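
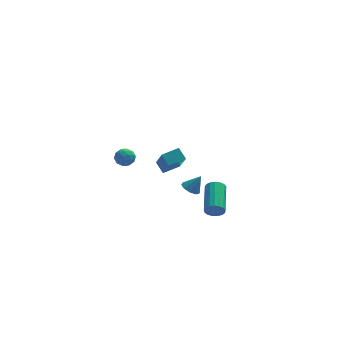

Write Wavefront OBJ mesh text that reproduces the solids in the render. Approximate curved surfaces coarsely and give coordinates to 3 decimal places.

v -1.293 -5.054 4.026
v -1.598 -4.49 4.536
v -1.423 -3.649 2.391
v -1.729 -3.084 2.901
v -0.311 -4.716 4.239
v -0.617 -4.151 4.749
v -0.442 -3.31 2.604
v -0.747 -2.746 3.114
v 1.949 -0.885 -3.348
v 2.195 -1.094 -2.807
v 2.557 0.876 -2.211
v 2.311 1.085 -2.752
v 2.432 -1.081 -2.994
v 2.793 0.889 -2.397
v 2.558 -1.023 -3.261
v 2.919 0.947 -2.665
v 2.544 -0.933 -3.549
v 2.906 1.037 -2.953
v 2.395 -0.833 -3.791
v 2.756 1.137 -3.194
v 2.143 -0.744 -3.931
v 2.504 1.226 -3.335
v 1.847 -0.688 -3.938
v 2.208 1.282 -3.341
v 1.574 -0.677 -3.809
v 1.936 1.294 -3.213
v 1.387 -0.713 -3.575
v 1.749 1.257 -2.979
v 1.329 -0.789 -3.289
v 1.691 1.181 -2.693
v 1.413 -0.887 -3.017
v 1.775 1.083 -2.421
v 1.62 -0.985 -2.82
v 1.982 0.986 -2.224
v 1.902 -1.059 -2.745
v 2.264 0.911 -2.148
v 1.044 2.543 -3.827
v 1.548 2.269 -4.133
v 1.676 2.597 -2.833
v 1.57 2.711 -4.171
v 1.345 3.075 -4.048
v 0.98 3.19 -3.822
v 0.644 3.002 -3.599
v 0.496 2.599 -3.482
v 0.604 2.17 -3.527
v 0.918 1.915 -3.713
v 1.291 1.954 -3.952
v -3.259 4.258 -1.607
v -2.721 4.409 -1.213
v -2.699 3.411 -2.047
v -2.161 3.562 -1.653
v -2.732 3.314 -1.371
v -3.078 3.837 -1.099
v -2.342 3.983 -2.161
v -2.688 4.506 -1.889
v -2.154 4.239 -1.555
v -2.396 3.826 -1.067
v -3.024 3.994 -2.193
v -3.266 3.581 -1.705
v -3.039 4.407 -1.372
v -2.381 3.413 -1.888
v -2.717 3.267 -1.723
v -2.4 3.356 -1.491
v -3.249 4.072 -1.305
v -2.933 4.16 -1.073
v -2.939 3.517 -1.166
v -2.487 3.66 -2.187
v -2.171 3.748 -1.955
v -3.02 4.464 -1.769
v -2.703 4.553 -1.537
v -2.481 4.303 -2.094
v -2.39 4.396 -1.341
v -2.061 3.899 -1.6
v -2.167 4.146 -1.898
v -2.37 4.453 -1.738
v -2.532 4.154 -1.054
v -2.203 3.656 -1.313
v -2.538 3.51 -1.147
v -2.742 3.818 -0.987
v -2.199 4.054 -1.256
v -3.217 4.164 -1.947
v -2.888 3.666 -2.206
v -2.678 4.002 -2.273
v -2.882 4.31 -2.113
v -3.359 3.921 -1.66
v -3.03 3.424 -1.919
v -3.05 3.367 -1.522
v -3.253 3.674 -1.362
v -3.221 3.766 -2.004
f 2 4 1
f 5 2 1
f 1 4 3
f 3 5 1
f 2 8 4
f 6 2 5
f 6 8 2
f 4 8 3
f 7 5 3
f 3 8 7
f 7 6 5
f 8 6 7
f 10 9 13
f 10 13 11
f 11 13 14
f 11 14 12
f 13 9 15
f 13 15 14
f 14 15 16
f 14 16 12
f 15 9 17
f 15 17 16
f 16 17 18
f 16 18 12
f 17 9 19
f 17 19 18
f 18 19 20
f 18 20 12
f 19 9 21
f 19 21 20
f 20 21 22
f 20 22 12
f 21 9 23
f 21 23 22
f 22 23 24
f 22 24 12
f 23 9 25
f 23 25 24
f 24 25 26
f 24 26 12
f 25 9 27
f 25 27 26
f 26 27 28
f 26 28 12
f 27 9 29
f 27 29 28
f 28 29 30
f 28 30 12
f 29 9 31
f 29 31 30
f 30 31 32
f 30 32 12
f 31 9 33
f 31 33 32
f 32 33 34
f 32 34 12
f 33 9 35
f 33 35 34
f 34 35 36
f 34 36 12
f 35 9 10
f 35 10 36
f 36 10 11
f 36 11 12
f 38 37 40
f 38 40 39
f 40 37 41
f 40 41 39
f 41 37 42
f 41 42 39
f 42 37 43
f 42 43 39
f 43 37 44
f 43 44 39
f 44 37 45
f 44 45 39
f 45 37 46
f 45 46 39
f 46 37 47
f 46 47 39
f 47 37 38
f 47 38 39
f 48 85 64
f 85 59 88
f 64 88 53
f 85 88 64
f 48 64 60
f 64 53 65
f 60 65 49
f 64 65 60
f 48 60 69
f 60 49 70
f 69 70 55
f 60 70 69
f 48 69 81
f 69 55 84
f 81 84 58
f 69 84 81
f 48 81 85
f 81 58 89
f 85 89 59
f 81 89 85
f 49 65 76
f 65 53 79
f 76 79 57
f 65 79 76
f 53 88 66
f 88 59 87
f 66 87 52
f 88 87 66
f 59 89 86
f 89 58 82
f 86 82 50
f 89 82 86
f 58 84 83
f 84 55 71
f 83 71 54
f 84 71 83
f 55 70 75
f 70 49 72
f 75 72 56
f 70 72 75
f 51 77 63
f 77 57 78
f 63 78 52
f 77 78 63
f 51 63 61
f 63 52 62
f 61 62 50
f 63 62 61
f 51 61 68
f 61 50 67
f 68 67 54
f 61 67 68
f 51 68 73
f 68 54 74
f 73 74 56
f 68 74 73
f 51 73 77
f 73 56 80
f 77 80 57
f 73 80 77
f 52 78 66
f 78 57 79
f 66 79 53
f 78 79 66
f 50 62 86
f 62 52 87
f 86 87 59
f 62 87 86
f 54 67 83
f 67 50 82
f 83 82 58
f 67 82 83
f 56 74 75
f 74 54 71
f 75 71 55
f 74 71 75
f 57 80 76
f 80 56 72
f 76 72 49
f 80 72 76



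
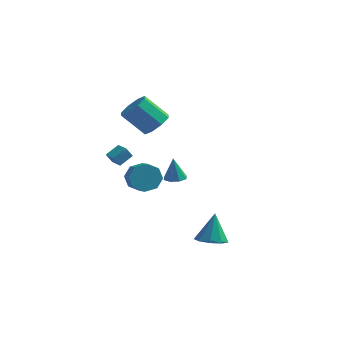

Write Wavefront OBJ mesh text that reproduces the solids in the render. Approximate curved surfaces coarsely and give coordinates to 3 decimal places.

v 2.486 -3.12 -4.108
v 3.479 -3.01 -4.137
v 2.474 -2.52 -2.232
v 3.174 -2.428 -4.325
v 2.547 -2.169 -4.412
v 1.891 -2.355 -4.356
v 1.513 -2.899 -4.185
v 1.591 -3.547 -3.977
v 2.087 -3.994 -3.831
v 2.77 -4.033 -3.815
v 3.32 -3.644 -3.936
v -3.491 -3.157 1.414
v -3.032 -2.406 1.95
v -4.174 -2.723 1.39
v -3.715 -1.972 1.926
v -3.245 -2.808 0.714
v -2.786 -2.057 1.25
v -3.928 -2.374 0.69
v -3.469 -1.623 1.226
v -0.801 -0.442 -0.932
v -0.32 -0.961 -0.882
v -0.939 -0.418 0.632
v -0.094 -0.467 -0.869
v -0.283 0.042 -0.894
v -0.775 0.268 -0.94
v -1.283 0.077 -0.982
v -1.508 -0.417 -0.995
v -1.319 -0.926 -0.97
v -0.827 -1.151 -0.923
v -3.491 0.792 -1.913
v -2.833 0.926 -2.72
v -2.211 0.202 -2.334
v -2.869 0.068 -1.527
v -2.66 1.406 -2.099
v -2.038 0.681 -1.713
v -2.973 1.526 -1.369
v -2.351 0.802 -0.983
v -3.59 1.217 -0.958
v -2.968 0.492 -0.571
v -4.149 0.658 -1.106
v -3.527 -0.066 -0.72
v -4.322 0.179 -1.727
v -3.7 -0.546 -1.341
v -4.009 0.058 -2.457
v -3.387 -0.666 -2.071
v -3.392 0.368 -2.869
v -2.77 -0.357 -2.482
v -2.078 -0.146 3.103
v -1.335 -0.156 3.787
v -2.679 -0.505 5.241
v -3.422 -0.494 4.557
v -1.632 0.55 3.683
v -2.975 0.201 5.137
v -2.19 0.849 3.239
v -3.533 0.5 4.693
v -2.682 0.565 2.716
v -4.026 0.216 4.169
v -2.821 -0.135 2.419
v -4.165 -0.484 3.873
v -2.525 -0.841 2.523
v -3.868 -1.19 3.977
v -1.967 -1.14 2.967
v -3.31 -1.489 4.421
v -1.474 -0.856 3.491
v -2.818 -1.205 4.944
f 2 1 4
f 2 4 3
f 4 1 5
f 4 5 3
f 5 1 6
f 5 6 3
f 6 1 7
f 6 7 3
f 7 1 8
f 7 8 3
f 8 1 9
f 8 9 3
f 9 1 10
f 9 10 3
f 10 1 11
f 10 11 3
f 11 1 2
f 11 2 3
f 13 15 12
f 16 13 12
f 12 15 14
f 14 16 12
f 13 19 15
f 17 13 16
f 17 19 13
f 15 19 14
f 18 16 14
f 14 19 18
f 18 17 16
f 19 17 18
f 21 20 23
f 21 23 22
f 23 20 24
f 23 24 22
f 24 20 25
f 24 25 22
f 25 20 26
f 25 26 22
f 26 20 27
f 26 27 22
f 27 20 28
f 27 28 22
f 28 20 29
f 28 29 22
f 29 20 21
f 29 21 22
f 31 30 34
f 31 34 32
f 32 34 35
f 32 35 33
f 34 30 36
f 34 36 35
f 35 36 37
f 35 37 33
f 36 30 38
f 36 38 37
f 37 38 39
f 37 39 33
f 38 30 40
f 38 40 39
f 39 40 41
f 39 41 33
f 40 30 42
f 40 42 41
f 41 42 43
f 41 43 33
f 42 30 44
f 42 44 43
f 43 44 45
f 43 45 33
f 44 30 46
f 44 46 45
f 45 46 47
f 45 47 33
f 46 30 31
f 46 31 47
f 47 31 32
f 47 32 33
f 49 48 52
f 49 52 50
f 50 52 53
f 50 53 51
f 52 48 54
f 52 54 53
f 53 54 55
f 53 55 51
f 54 48 56
f 54 56 55
f 55 56 57
f 55 57 51
f 56 48 58
f 56 58 57
f 57 58 59
f 57 59 51
f 58 48 60
f 58 60 59
f 59 60 61
f 59 61 51
f 60 48 62
f 60 62 61
f 61 62 63
f 61 63 51
f 62 48 64
f 62 64 63
f 63 64 65
f 63 65 51
f 64 48 49
f 64 49 65
f 65 49 50
f 65 50 51



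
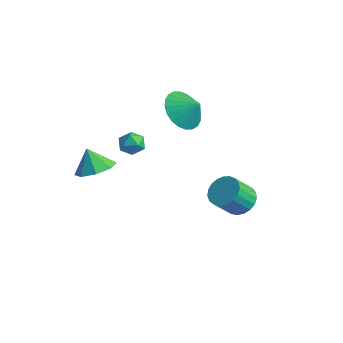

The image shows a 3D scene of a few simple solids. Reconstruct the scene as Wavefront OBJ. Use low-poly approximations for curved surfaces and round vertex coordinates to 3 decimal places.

v -3.916 1.099 1.265
v -3.553 0.977 1.792
v -4.007 0.063 1.088
v -3.644 -0.059 1.615
v -4.243 0.187 1.682
v -4.187 0.827 1.792
v -3.373 0.213 1.088
v -3.317 0.853 1.198
v -3.217 0.429 1.683
v -3.755 0.413 2.05
v -3.805 0.627 0.83
v -4.343 0.611 1.197
v -3.916 3.468 2.125
v -3.16 2.972 1.534
v -3.164 3.792 2.815
v -3.164 3.355 1.358
v -3.282 3.755 1.299
v -3.496 4.112 1.366
v -3.775 4.37 1.548
v -4.074 4.492 1.818
v -4.35 4.457 2.135
v -4.56 4.272 2.45
v -4.671 3.965 2.716
v -4.668 3.582 2.892
v -4.55 3.181 2.951
v -4.335 2.825 2.884
v -4.057 2.566 2.702
v -3.757 2.445 2.432
v -3.481 2.48 2.115
v -3.272 2.665 1.8
v -3.562 -1.592 0.963
v -2.755 -1.399 1.384
v -4.078 -1.648 1.977
v -3.128 -0.813 1.227
v -3.755 -0.683 0.915
v -4.268 -1.086 0.631
v -4.368 -1.785 0.541
v -3.996 -2.371 0.698
v -3.369 -2.5 1.01
v -2.855 -2.097 1.294
v 1.037 2.42 -0.321
v 1.418 2.918 0.16
v 1.305 2.057 1.141
v 0.923 1.56 0.661
v 1.105 3.008 0.203
v 0.992 2.148 1.184
v 0.78 2.996 0.155
v 0.667 2.136 1.136
v 0.5 2.885 0.025
v 0.386 2.025 1.006
v 0.312 2.694 -0.165
v 0.199 1.833 0.817
v 0.25 2.455 -0.381
v 0.136 1.594 0.6
v 0.324 2.21 -0.588
v 0.21 1.35 0.394
v 0.521 2.001 -0.748
v 0.407 1.141 0.234
v 0.807 1.865 -0.834
v 0.693 1.005 0.147
v 1.133 1.825 -0.831
v 1.019 0.965 0.15
v 1.442 1.888 -0.74
v 1.329 1.027 0.241
v 1.682 2.043 -0.577
v 1.568 1.182 0.404
v 1.809 2.263 -0.369
v 1.696 1.402 0.612
v 1.804 2.51 -0.153
v 1.69 1.65 0.828
v 1.665 2.742 0.034
v 1.552 1.881 1.015
f 1 12 6
f 1 6 2
f 1 2 8
f 1 8 11
f 1 11 12
f 2 6 10
f 6 12 5
f 12 11 3
f 11 8 7
f 8 2 9
f 4 10 5
f 4 5 3
f 4 3 7
f 4 7 9
f 4 9 10
f 5 10 6
f 3 5 12
f 7 3 11
f 9 7 8
f 10 9 2
f 14 13 16
f 14 16 15
f 16 13 17
f 16 17 15
f 17 13 18
f 17 18 15
f 18 13 19
f 18 19 15
f 19 13 20
f 19 20 15
f 20 13 21
f 20 21 15
f 21 13 22
f 21 22 15
f 22 13 23
f 22 23 15
f 23 13 24
f 23 24 15
f 24 13 25
f 24 25 15
f 25 13 26
f 25 26 15
f 26 13 27
f 26 27 15
f 27 13 28
f 27 28 15
f 28 13 29
f 28 29 15
f 29 13 30
f 29 30 15
f 30 13 14
f 30 14 15
f 32 31 34
f 32 34 33
f 34 31 35
f 34 35 33
f 35 31 36
f 35 36 33
f 36 31 37
f 36 37 33
f 37 31 38
f 37 38 33
f 38 31 39
f 38 39 33
f 39 31 40
f 39 40 33
f 40 31 32
f 40 32 33
f 42 41 45
f 42 45 43
f 43 45 46
f 43 46 44
f 45 41 47
f 45 47 46
f 46 47 48
f 46 48 44
f 47 41 49
f 47 49 48
f 48 49 50
f 48 50 44
f 49 41 51
f 49 51 50
f 50 51 52
f 50 52 44
f 51 41 53
f 51 53 52
f 52 53 54
f 52 54 44
f 53 41 55
f 53 55 54
f 54 55 56
f 54 56 44
f 55 41 57
f 55 57 56
f 56 57 58
f 56 58 44
f 57 41 59
f 57 59 58
f 58 59 60
f 58 60 44
f 59 41 61
f 59 61 60
f 60 61 62
f 60 62 44
f 61 41 63
f 61 63 62
f 62 63 64
f 62 64 44
f 63 41 65
f 63 65 64
f 64 65 66
f 64 66 44
f 65 41 67
f 65 67 66
f 66 67 68
f 66 68 44
f 67 41 69
f 67 69 68
f 68 69 70
f 68 70 44
f 69 41 71
f 69 71 70
f 70 71 72
f 70 72 44
f 71 41 42
f 71 42 72
f 72 42 43
f 72 43 44



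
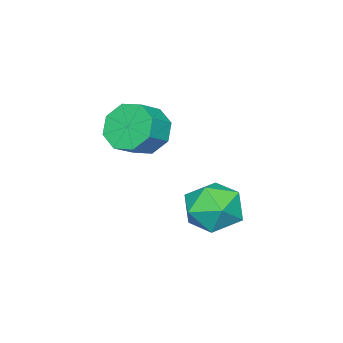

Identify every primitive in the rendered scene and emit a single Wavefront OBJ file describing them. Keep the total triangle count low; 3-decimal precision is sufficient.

v -4.327 0.571 -3.913
v -3.486 1.287 -4.061
v -3.154 -0.707 -3.419
v -2.313 0.009 -3.567
v -3.031 0.16 -2.728
v -3.757 0.949 -3.034
v -2.883 -0.369 -4.446
v -3.609 0.42 -4.752
v -2.594 0.706 -4.39
v -2.685 1.032 -3.329
v -3.955 -0.452 -4.151
v -4.046 -0.126 -3.09
v -2.983 -2.058 -0.849
v -2.486 -2.233 -1.664
v -1.6 -2.316 -1.106
v -2.097 -2.142 -0.291
v -2.52 -1.509 -1.501
v -1.634 -1.593 -0.943
v -2.825 -1.107 -0.957
v -1.94 -1.191 -0.399
v -3.223 -1.262 -0.349
v -2.337 -1.346 0.209
v -3.48 -1.884 -0.034
v -2.594 -1.967 0.524
v -3.446 -2.607 -0.197
v -2.56 -2.691 0.361
v -3.14 -3.009 -0.741
v -2.255 -3.093 -0.183
v -2.743 -2.854 -1.349
v -1.857 -2.938 -0.791
f 1 12 6
f 1 6 2
f 1 2 8
f 1 8 11
f 1 11 12
f 2 6 10
f 6 12 5
f 12 11 3
f 11 8 7
f 8 2 9
f 4 10 5
f 4 5 3
f 4 3 7
f 4 7 9
f 4 9 10
f 5 10 6
f 3 5 12
f 7 3 11
f 9 7 8
f 10 9 2
f 14 13 17
f 14 17 15
f 15 17 18
f 15 18 16
f 17 13 19
f 17 19 18
f 18 19 20
f 18 20 16
f 19 13 21
f 19 21 20
f 20 21 22
f 20 22 16
f 21 13 23
f 21 23 22
f 22 23 24
f 22 24 16
f 23 13 25
f 23 25 24
f 24 25 26
f 24 26 16
f 25 13 27
f 25 27 26
f 26 27 28
f 26 28 16
f 27 13 29
f 27 29 28
f 28 29 30
f 28 30 16
f 29 13 14
f 29 14 30
f 30 14 15
f 30 15 16



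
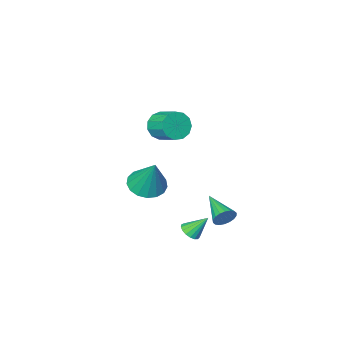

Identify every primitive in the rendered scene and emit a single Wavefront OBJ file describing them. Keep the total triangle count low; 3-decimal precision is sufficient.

v -3.315 -2.199 -3.372
v -2.452 -1.715 -3.693
v -3.165 -1.181 -1.428
v -2.819 -1.406 -3.826
v -3.299 -1.278 -3.855
v -3.783 -1.361 -3.774
v -4.16 -1.637 -3.601
v -4.343 -2.041 -3.375
v -4.291 -2.481 -3.149
v -4.016 -2.857 -2.974
v -3.58 -3.082 -2.89
v -3.083 -3.104 -2.916
v -2.64 -2.92 -3.047
v -2.351 -2.57 -3.253
v -2.284 -2.135 -3.486
v -2.855 2.418 -4.125
v -2.614 2.022 -3.759
v -3.525 2.942 -3.115
v -2.434 2.24 -3.753
v -2.35 2.498 -3.831
v -2.382 2.737 -3.977
v -2.523 2.904 -4.157
v -2.74 2.959 -4.329
v -2.983 2.89 -4.455
v -3.197 2.713 -4.505
v -3.333 2.468 -4.468
v -3.36 2.212 -4.352
v -3.271 2.003 -4.184
v -3.087 1.889 -4.003
v -2.85 1.896 -3.85
v -3.356 4.577 -2.13
v -2.989 4.697 -1.645
v -3.564 2.943 -1.57
v -3.24 4.761 -1.55
v -3.514 4.789 -1.57
v -3.756 4.776 -1.701
v -3.919 4.722 -1.917
v -3.971 4.64 -2.175
v -3.9 4.546 -2.425
v -3.722 4.457 -2.616
v -3.471 4.393 -2.711
v -3.197 4.364 -2.691
v -2.955 4.378 -2.56
v -2.792 4.432 -2.344
v -2.74 4.514 -2.085
v -2.811 4.608 -1.836
v -2.627 0.261 2.249
v -2.271 0.605 1.571
v -2.376 1.782 2.112
v -2.733 1.439 2.791
v -2.737 0.601 1.489
v -2.842 1.778 2.03
v -3.168 0.489 1.648
v -3.273 1.667 2.19
v -3.428 0.305 1.999
v -3.533 1.482 2.54
v -3.433 0.107 2.428
v -3.539 1.284 2.97
v -3.183 -0.042 2.801
v -3.288 1.135 3.343
v -2.756 -0.095 2.999
v -2.862 1.082 3.54
v -2.288 -0.034 2.959
v -2.394 1.143 3.5
v -1.928 0.12 2.693
v -2.034 1.297 3.234
v -1.79 0.319 2.287
v -1.895 1.496 2.828
v -1.918 0.5 1.868
v -2.023 1.677 2.41
f 2 1 4
f 2 4 3
f 4 1 5
f 4 5 3
f 5 1 6
f 5 6 3
f 6 1 7
f 6 7 3
f 7 1 8
f 7 8 3
f 8 1 9
f 8 9 3
f 9 1 10
f 9 10 3
f 10 1 11
f 10 11 3
f 11 1 12
f 11 12 3
f 12 1 13
f 12 13 3
f 13 1 14
f 13 14 3
f 14 1 15
f 14 15 3
f 15 1 2
f 15 2 3
f 17 16 19
f 17 19 18
f 19 16 20
f 19 20 18
f 20 16 21
f 20 21 18
f 21 16 22
f 21 22 18
f 22 16 23
f 22 23 18
f 23 16 24
f 23 24 18
f 24 16 25
f 24 25 18
f 25 16 26
f 25 26 18
f 26 16 27
f 26 27 18
f 27 16 28
f 27 28 18
f 28 16 29
f 28 29 18
f 29 16 30
f 29 30 18
f 30 16 17
f 30 17 18
f 32 31 34
f 32 34 33
f 34 31 35
f 34 35 33
f 35 31 36
f 35 36 33
f 36 31 37
f 36 37 33
f 37 31 38
f 37 38 33
f 38 31 39
f 38 39 33
f 39 31 40
f 39 40 33
f 40 31 41
f 40 41 33
f 41 31 42
f 41 42 33
f 42 31 43
f 42 43 33
f 43 31 44
f 43 44 33
f 44 31 45
f 44 45 33
f 45 31 46
f 45 46 33
f 46 31 32
f 46 32 33
f 48 47 51
f 48 51 49
f 49 51 52
f 49 52 50
f 51 47 53
f 51 53 52
f 52 53 54
f 52 54 50
f 53 47 55
f 53 55 54
f 54 55 56
f 54 56 50
f 55 47 57
f 55 57 56
f 56 57 58
f 56 58 50
f 57 47 59
f 57 59 58
f 58 59 60
f 58 60 50
f 59 47 61
f 59 61 60
f 60 61 62
f 60 62 50
f 61 47 63
f 61 63 62
f 62 63 64
f 62 64 50
f 63 47 65
f 63 65 64
f 64 65 66
f 64 66 50
f 65 47 67
f 65 67 66
f 66 67 68
f 66 68 50
f 67 47 69
f 67 69 68
f 68 69 70
f 68 70 50
f 69 47 48
f 69 48 70
f 70 48 49
f 70 49 50



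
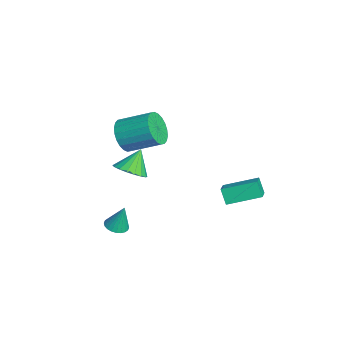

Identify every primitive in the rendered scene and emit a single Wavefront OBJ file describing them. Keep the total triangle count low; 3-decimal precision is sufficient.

v -3.162 -1.176 -2.095
v -2.306 -0.683 -1.944
v -3.778 -0.484 -0.865
v -2.532 -0.408 -2.211
v -2.883 -0.286 -2.456
v -3.29 -0.339 -2.629
v -3.671 -0.559 -2.696
v -3.951 -0.9 -2.645
v -4.076 -1.296 -2.484
v -4.019 -1.669 -2.247
v -3.793 -1.943 -1.98
v -3.442 -2.066 -1.735
v -3.035 -2.012 -1.562
v -2.654 -1.793 -1.495
v -2.373 -1.451 -1.546
v -2.249 -1.055 -1.707
v 3.757 2.431 1.382
v 3.993 4.202 1.935
v 2.698 2.748 0.82
v 2.934 4.519 1.374
v 4.246 2.621 0.566
v 4.482 4.392 1.12
v 3.187 2.938 0.005
v 3.423 4.709 0.558
v -1.528 -1.643 2.029
v -0.746 -1.589 1.331
v -0.09 0.057 2.192
v -0.872 0.003 2.891
v -1.038 -1.373 1.141
v -0.382 0.273 2.002
v -1.404 -1.198 1.086
v -0.749 0.447 1.947
v -1.79 -1.091 1.175
v -1.134 0.554 2.036
v -2.135 -1.068 1.394
v -1.479 0.577 2.255
v -2.388 -1.133 1.71
v -1.732 0.513 2.571
v -2.51 -1.275 2.074
v -1.854 0.371 2.935
v -2.483 -1.473 2.432
v -1.827 0.173 3.293
v -2.31 -1.697 2.728
v -1.654 -0.051 3.589
v -2.018 -1.913 2.918
v -1.362 -0.267 3.779
v -1.651 -2.087 2.973
v -0.996 -0.442 3.834
v -1.266 -2.194 2.884
v -0.61 -0.549 3.745
v -0.921 -2.217 2.665
v -0.265 -0.572 3.526
v -0.668 -2.153 2.349
v -0.012 -0.507 3.21
v -0.546 -2.011 1.985
v 0.11 -0.365 2.846
v -0.573 -1.813 1.627
v 0.083 -0.167 2.488
v 1.821 -2.534 -2.348
v 2.153 -1.995 -2.535
v 1.979 -2.126 -0.892
v 1.911 -1.907 -2.533
v 1.655 -1.914 -2.503
v 1.425 -2.016 -2.45
v 1.255 -2.196 -2.381
v 1.171 -2.428 -2.307
v 1.186 -2.676 -2.239
v 1.298 -2.903 -2.188
v 1.489 -3.073 -2.161
v 1.731 -3.161 -2.163
v 1.987 -3.153 -2.193
v 2.217 -3.052 -2.246
v 2.387 -2.871 -2.315
v 2.471 -2.639 -2.389
v 2.456 -2.391 -2.457
v 2.344 -2.165 -2.508
f 2 1 4
f 2 4 3
f 4 1 5
f 4 5 3
f 5 1 6
f 5 6 3
f 6 1 7
f 6 7 3
f 7 1 8
f 7 8 3
f 8 1 9
f 8 9 3
f 9 1 10
f 9 10 3
f 10 1 11
f 10 11 3
f 11 1 12
f 11 12 3
f 12 1 13
f 12 13 3
f 13 1 14
f 13 14 3
f 14 1 15
f 14 15 3
f 15 1 16
f 15 16 3
f 16 1 2
f 16 2 3
f 18 20 17
f 21 18 17
f 17 20 19
f 19 21 17
f 18 24 20
f 22 18 21
f 22 24 18
f 20 24 19
f 23 21 19
f 19 24 23
f 23 22 21
f 24 22 23
f 26 25 29
f 26 29 27
f 27 29 30
f 27 30 28
f 29 25 31
f 29 31 30
f 30 31 32
f 30 32 28
f 31 25 33
f 31 33 32
f 32 33 34
f 32 34 28
f 33 25 35
f 33 35 34
f 34 35 36
f 34 36 28
f 35 25 37
f 35 37 36
f 36 37 38
f 36 38 28
f 37 25 39
f 37 39 38
f 38 39 40
f 38 40 28
f 39 25 41
f 39 41 40
f 40 41 42
f 40 42 28
f 41 25 43
f 41 43 42
f 42 43 44
f 42 44 28
f 43 25 45
f 43 45 44
f 44 45 46
f 44 46 28
f 45 25 47
f 45 47 46
f 46 47 48
f 46 48 28
f 47 25 49
f 47 49 48
f 48 49 50
f 48 50 28
f 49 25 51
f 49 51 50
f 50 51 52
f 50 52 28
f 51 25 53
f 51 53 52
f 52 53 54
f 52 54 28
f 53 25 55
f 53 55 54
f 54 55 56
f 54 56 28
f 55 25 57
f 55 57 56
f 56 57 58
f 56 58 28
f 57 25 26
f 57 26 58
f 58 26 27
f 58 27 28
f 60 59 62
f 60 62 61
f 62 59 63
f 62 63 61
f 63 59 64
f 63 64 61
f 64 59 65
f 64 65 61
f 65 59 66
f 65 66 61
f 66 59 67
f 66 67 61
f 67 59 68
f 67 68 61
f 68 59 69
f 68 69 61
f 69 59 70
f 69 70 61
f 70 59 71
f 70 71 61
f 71 59 72
f 71 72 61
f 72 59 73
f 72 73 61
f 73 59 74
f 73 74 61
f 74 59 75
f 74 75 61
f 75 59 76
f 75 76 61
f 76 59 60
f 76 60 61



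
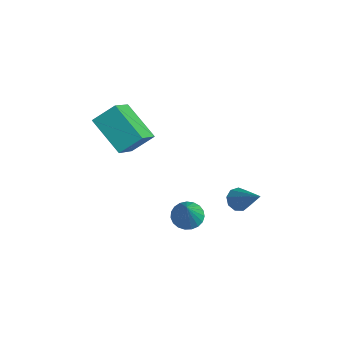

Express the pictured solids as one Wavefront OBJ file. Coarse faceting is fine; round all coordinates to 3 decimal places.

v -0.58 3.029 -2.047
v -0.233 2.994 -2.432
v 0.64 3.091 -0.953
v -0.309 3.335 -2.367
v -0.511 3.533 -2.153
v -0.746 3.495 -1.888
v -0.903 3.239 -1.698
v -0.91 2.885 -1.671
v -0.762 2.598 -1.82
v -0.529 2.512 -2.075
v -0.32 2.669 -2.317
v -3.207 0.076 0.331
v -4.67 -0.134 1.249
v -2.901 0.879 1.002
v -4.364 0.669 1.919
v -2.536 -0.889 1.181
v -3.999 -1.099 2.098
v -2.23 -0.086 1.851
v -3.693 -0.296 2.769
v -1.605 1.451 -2.986
v -1.097 1.297 -3.326
v -0.835 0.869 -1.574
v -1.043 1.543 -3.255
v -1.085 1.773 -3.137
v -1.217 1.947 -2.993
v -1.417 2.036 -2.848
v -1.649 2.023 -2.727
v -1.873 1.911 -2.65
v -2.051 1.72 -2.632
v -2.152 1.482 -2.675
v -2.158 1.238 -2.772
v -2.069 1.032 -2.906
v -1.899 0.897 -3.053
v -1.679 0.859 -3.189
v -1.445 0.922 -3.29
v -1.24 1.077 -3.339
f 2 1 4
f 2 4 3
f 4 1 5
f 4 5 3
f 5 1 6
f 5 6 3
f 6 1 7
f 6 7 3
f 7 1 8
f 7 8 3
f 8 1 9
f 8 9 3
f 9 1 10
f 9 10 3
f 10 1 11
f 10 11 3
f 11 1 2
f 11 2 3
f 13 15 12
f 16 13 12
f 12 15 14
f 14 16 12
f 13 19 15
f 17 13 16
f 17 19 13
f 15 19 14
f 18 16 14
f 14 19 18
f 18 17 16
f 19 17 18
f 21 20 23
f 21 23 22
f 23 20 24
f 23 24 22
f 24 20 25
f 24 25 22
f 25 20 26
f 25 26 22
f 26 20 27
f 26 27 22
f 27 20 28
f 27 28 22
f 28 20 29
f 28 29 22
f 29 20 30
f 29 30 22
f 30 20 31
f 30 31 22
f 31 20 32
f 31 32 22
f 32 20 33
f 32 33 22
f 33 20 34
f 33 34 22
f 34 20 35
f 34 35 22
f 35 20 36
f 35 36 22
f 36 20 21
f 36 21 22



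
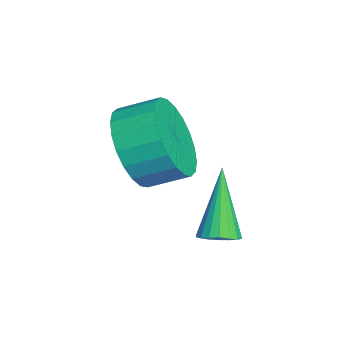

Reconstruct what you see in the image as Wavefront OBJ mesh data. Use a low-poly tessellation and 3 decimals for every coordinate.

v 2.815 -3.529 -1.558
v 3.395 -3.198 -2.432
v 3.485 -2.26 -2.016
v 2.905 -2.591 -1.142
v 2.995 -3.104 -2.556
v 3.085 -2.166 -2.141
v 2.568 -3.075 -2.529
v 2.658 -2.137 -2.113
v 2.178 -3.115 -2.354
v 2.268 -2.177 -1.938
v 1.885 -3.218 -2.057
v 1.976 -2.28 -1.641
v 1.734 -3.369 -1.685
v 1.824 -2.431 -1.269
v 1.747 -3.544 -1.293
v 1.838 -2.606 -0.877
v 1.923 -3.716 -0.942
v 2.013 -2.778 -0.526
v 2.235 -3.86 -0.684
v 2.325 -2.922 -0.268
v 2.635 -3.954 -0.559
v 2.725 -3.016 -0.144
v 3.062 -3.983 -0.587
v 3.152 -3.045 -0.171
v 3.452 -3.943 -0.762
v 3.542 -3.005 -0.346
v 3.744 -3.84 -1.059
v 3.835 -2.902 -0.643
v 3.896 -3.689 -1.431
v 3.986 -2.751 -1.015
v 3.882 -3.514 -1.823
v 3.973 -2.576 -1.407
v 3.707 -3.342 -2.174
v 3.797 -2.404 -1.758
v 4.145 -1.678 -3.5
v 4.536 -1.899 -3.28
v 3.275 -1.602 -1.88
v 4.585 -1.683 -3.263
v 4.548 -1.466 -3.293
v 4.431 -1.29 -3.364
v 4.257 -1.192 -3.462
v 4.061 -1.19 -3.568
v 3.882 -1.284 -3.66
v 3.755 -1.456 -3.72
v 3.705 -1.672 -3.737
v 3.742 -1.89 -3.706
v 3.859 -2.065 -3.635
v 4.033 -2.164 -3.537
v 4.229 -2.166 -3.432
v 4.408 -2.072 -3.34
f 2 1 5
f 2 5 3
f 3 5 6
f 3 6 4
f 5 1 7
f 5 7 6
f 6 7 8
f 6 8 4
f 7 1 9
f 7 9 8
f 8 9 10
f 8 10 4
f 9 1 11
f 9 11 10
f 10 11 12
f 10 12 4
f 11 1 13
f 11 13 12
f 12 13 14
f 12 14 4
f 13 1 15
f 13 15 14
f 14 15 16
f 14 16 4
f 15 1 17
f 15 17 16
f 16 17 18
f 16 18 4
f 17 1 19
f 17 19 18
f 18 19 20
f 18 20 4
f 19 1 21
f 19 21 20
f 20 21 22
f 20 22 4
f 21 1 23
f 21 23 22
f 22 23 24
f 22 24 4
f 23 1 25
f 23 25 24
f 24 25 26
f 24 26 4
f 25 1 27
f 25 27 26
f 26 27 28
f 26 28 4
f 27 1 29
f 27 29 28
f 28 29 30
f 28 30 4
f 29 1 31
f 29 31 30
f 30 31 32
f 30 32 4
f 31 1 33
f 31 33 32
f 32 33 34
f 32 34 4
f 33 1 2
f 33 2 34
f 34 2 3
f 34 3 4
f 36 35 38
f 36 38 37
f 38 35 39
f 38 39 37
f 39 35 40
f 39 40 37
f 40 35 41
f 40 41 37
f 41 35 42
f 41 42 37
f 42 35 43
f 42 43 37
f 43 35 44
f 43 44 37
f 44 35 45
f 44 45 37
f 45 35 46
f 45 46 37
f 46 35 47
f 46 47 37
f 47 35 48
f 47 48 37
f 48 35 49
f 48 49 37
f 49 35 50
f 49 50 37
f 50 35 36
f 50 36 37



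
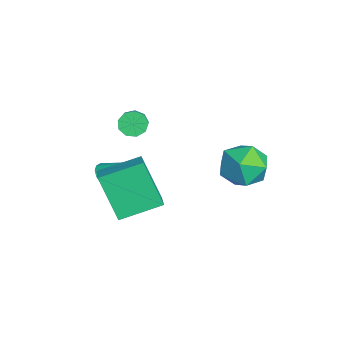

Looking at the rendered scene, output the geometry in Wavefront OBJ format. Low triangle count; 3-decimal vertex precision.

v -0.209 -1.229 1.285
v 0.738 -1.291 1.733
v -0.345 0.407 1.796
v 0.603 0.346 2.244
v 0.637 -0.626 -0.424
v 1.585 -0.687 0.024
v 0.502 1.011 0.087
v 1.449 0.949 0.535
v -3.372 0.534 1.187
v -3.097 0.24 0.784
v -1.793 0.052 1.809
v -2.068 0.346 2.213
v -3.016 0.62 0.75
v -1.712 0.432 1.776
v -3.102 0.96 0.922
v -1.797 0.771 1.947
v -3.314 1.101 1.217
v -2.009 0.912 2.243
v -3.553 0.976 1.499
v -2.249 0.787 2.524
v -3.708 0.645 1.635
v -2.403 0.456 2.66
v -3.705 0.262 1.561
v -2.401 0.073 2.587
v -3.547 0.007 1.313
v -2.243 -0.182 2.338
v -3.307 -0.002 1.006
v -2.003 -0.191 2.031
v -2.562 -0.449 -1.256
v -2.224 -1.025 -0.814
v -2.358 0.429 -0.264
v -1.947 -0.889 -0.992
v -1.792 -0.665 -1.222
v -1.789 -0.399 -1.458
v -1.94 -0.143 -1.655
v -2.213 0.053 -1.772
v -2.556 0.149 -1.787
v -2.899 0.126 -1.697
v -3.176 -0.01 -1.519
v -3.331 -0.234 -1.289
v -3.334 -0.5 -1.053
v -3.183 -0.756 -0.856
v -2.91 -0.951 -0.739
v -2.567 -1.047 -0.724
v 0.459 4.817 1.899
v 1.116 4.567 1.131
v 0.524 3.233 2.469
v 1.181 2.983 1.701
v 1.493 3.615 2.468
v 1.453 4.593 2.115
v 0.187 3.207 1.485
v 0.147 4.185 1.132
v 0.948 3.572 0.875
v 1.755 3.824 1.482
v -0.115 3.976 2.118
v 0.692 4.228 2.725
f 2 4 1
f 5 2 1
f 1 4 3
f 3 5 1
f 2 8 4
f 6 2 5
f 6 8 2
f 4 8 3
f 7 5 3
f 3 8 7
f 7 6 5
f 8 6 7
f 10 9 13
f 10 13 11
f 11 13 14
f 11 14 12
f 13 9 15
f 13 15 14
f 14 15 16
f 14 16 12
f 15 9 17
f 15 17 16
f 16 17 18
f 16 18 12
f 17 9 19
f 17 19 18
f 18 19 20
f 18 20 12
f 19 9 21
f 19 21 20
f 20 21 22
f 20 22 12
f 21 9 23
f 21 23 22
f 22 23 24
f 22 24 12
f 23 9 25
f 23 25 24
f 24 25 26
f 24 26 12
f 25 9 27
f 25 27 26
f 26 27 28
f 26 28 12
f 27 9 10
f 27 10 28
f 28 10 11
f 28 11 12
f 30 29 32
f 30 32 31
f 32 29 33
f 32 33 31
f 33 29 34
f 33 34 31
f 34 29 35
f 34 35 31
f 35 29 36
f 35 36 31
f 36 29 37
f 36 37 31
f 37 29 38
f 37 38 31
f 38 29 39
f 38 39 31
f 39 29 40
f 39 40 31
f 40 29 41
f 40 41 31
f 41 29 42
f 41 42 31
f 42 29 43
f 42 43 31
f 43 29 44
f 43 44 31
f 44 29 30
f 44 30 31
f 45 56 50
f 45 50 46
f 45 46 52
f 45 52 55
f 45 55 56
f 46 50 54
f 50 56 49
f 56 55 47
f 55 52 51
f 52 46 53
f 48 54 49
f 48 49 47
f 48 47 51
f 48 51 53
f 48 53 54
f 49 54 50
f 47 49 56
f 51 47 55
f 53 51 52
f 54 53 46



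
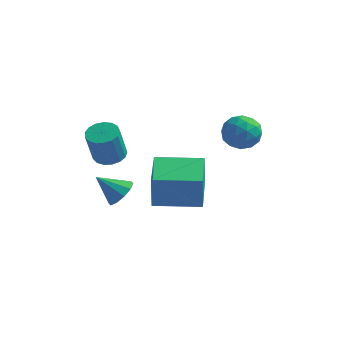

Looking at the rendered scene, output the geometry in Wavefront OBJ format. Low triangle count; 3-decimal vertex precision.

v 2.817 2.82 1.801
v 3.279 2.214 2.325
v 1.541 2.086 2.075
v 2.003 1.48 2.599
v 1.897 2.353 2.886
v 2.686 2.807 2.717
v 2.134 1.493 1.683
v 2.923 1.947 1.514
v 2.857 1.394 2.253
v 2.71 1.925 2.996
v 2.11 2.375 1.404
v 1.963 2.906 2.147
v 3.16 2.582 2.039
v 1.66 1.718 2.361
v 1.598 2.232 2.529
v 1.869 1.875 2.838
v 2.811 2.93 2.269
v 3.083 2.574 2.577
v 2.271 2.656 2.907
v 1.737 1.726 1.823
v 2.009 1.37 2.131
v 2.951 2.425 1.562
v 3.222 2.068 1.871
v 2.549 1.644 1.493
v 3.183 1.743 2.305
v 2.433 1.311 2.466
v 2.511 1.319 1.928
v 2.974 1.586 1.828
v 3.097 2.056 2.742
v 2.347 1.624 2.903
v 2.285 2.137 3.071
v 2.749 2.404 2.972
v 2.849 1.573 2.699
v 2.473 2.676 1.497
v 1.723 2.244 1.658
v 2.071 1.896 1.428
v 2.535 2.163 1.329
v 2.387 2.989 1.934
v 1.637 2.557 2.095
v 1.846 2.714 2.572
v 2.309 2.981 2.472
v 1.971 2.727 1.701
v -1.556 -2.552 2.738
v -0.956 -2.924 2.665
v -1.065 -3.401 4.188
v -1.664 -3.028 4.262
v -0.849 -2.619 2.768
v -0.958 -3.095 4.291
v -0.905 -2.298 2.864
v -1.014 -2.774 4.388
v -1.109 -2.035 2.932
v -1.218 -2.511 4.455
v -1.416 -1.89 2.955
v -1.525 -2.367 4.479
v -1.755 -1.897 2.929
v -1.863 -2.374 4.452
v -2.048 -2.054 2.859
v -2.157 -2.531 4.382
v -2.228 -2.325 2.761
v -2.337 -2.802 4.285
v -2.254 -2.648 2.658
v -2.363 -3.125 4.182
v -2.121 -2.949 2.574
v -2.229 -3.425 4.097
v -1.857 -3.159 2.527
v -1.966 -3.635 4.05
v -1.525 -3.229 2.529
v -1.634 -3.706 4.052
v -1.2 -3.145 2.578
v -1.308 -3.621 4.102
v -0.86 -3.111 0.919
v -0.43 -2.857 1.465
v -1.84 -3.349 1.801
v -0.668 -2.504 1.296
v -0.979 -2.383 0.984
v -1.244 -2.54 0.646
v -1.363 -2.915 0.413
v -1.29 -3.365 0.373
v -1.053 -3.717 0.541
v -0.742 -3.838 0.854
v -0.476 -3.681 1.191
v -0.357 -3.307 1.425
v -0.999 0.515 -2.188
v -0.965 0.372 -0.474
v -1.6 2.384 -2.021
v -1.567 2.241 -0.307
v 1.067 1.179 -2.173
v 1.1 1.036 -0.459
v 0.465 3.048 -2.006
v 0.499 2.905 -0.292
f 1 38 17
f 38 12 41
f 17 41 6
f 38 41 17
f 1 17 13
f 17 6 18
f 13 18 2
f 17 18 13
f 1 13 22
f 13 2 23
f 22 23 8
f 13 23 22
f 1 22 34
f 22 8 37
f 34 37 11
f 22 37 34
f 1 34 38
f 34 11 42
f 38 42 12
f 34 42 38
f 2 18 29
f 18 6 32
f 29 32 10
f 18 32 29
f 6 41 19
f 41 12 40
f 19 40 5
f 41 40 19
f 12 42 39
f 42 11 35
f 39 35 3
f 42 35 39
f 11 37 36
f 37 8 24
f 36 24 7
f 37 24 36
f 8 23 28
f 23 2 25
f 28 25 9
f 23 25 28
f 4 30 16
f 30 10 31
f 16 31 5
f 30 31 16
f 4 16 14
f 16 5 15
f 14 15 3
f 16 15 14
f 4 14 21
f 14 3 20
f 21 20 7
f 14 20 21
f 4 21 26
f 21 7 27
f 26 27 9
f 21 27 26
f 4 26 30
f 26 9 33
f 30 33 10
f 26 33 30
f 5 31 19
f 31 10 32
f 19 32 6
f 31 32 19
f 3 15 39
f 15 5 40
f 39 40 12
f 15 40 39
f 7 20 36
f 20 3 35
f 36 35 11
f 20 35 36
f 9 27 28
f 27 7 24
f 28 24 8
f 27 24 28
f 10 33 29
f 33 9 25
f 29 25 2
f 33 25 29
f 44 43 47
f 44 47 45
f 45 47 48
f 45 48 46
f 47 43 49
f 47 49 48
f 48 49 50
f 48 50 46
f 49 43 51
f 49 51 50
f 50 51 52
f 50 52 46
f 51 43 53
f 51 53 52
f 52 53 54
f 52 54 46
f 53 43 55
f 53 55 54
f 54 55 56
f 54 56 46
f 55 43 57
f 55 57 56
f 56 57 58
f 56 58 46
f 57 43 59
f 57 59 58
f 58 59 60
f 58 60 46
f 59 43 61
f 59 61 60
f 60 61 62
f 60 62 46
f 61 43 63
f 61 63 62
f 62 63 64
f 62 64 46
f 63 43 65
f 63 65 64
f 64 65 66
f 64 66 46
f 65 43 67
f 65 67 66
f 66 67 68
f 66 68 46
f 67 43 69
f 67 69 68
f 68 69 70
f 68 70 46
f 69 43 44
f 69 44 70
f 70 44 45
f 70 45 46
f 72 71 74
f 72 74 73
f 74 71 75
f 74 75 73
f 75 71 76
f 75 76 73
f 76 71 77
f 76 77 73
f 77 71 78
f 77 78 73
f 78 71 79
f 78 79 73
f 79 71 80
f 79 80 73
f 80 71 81
f 80 81 73
f 81 71 82
f 81 82 73
f 82 71 72
f 82 72 73
f 84 86 83
f 87 84 83
f 83 86 85
f 85 87 83
f 84 90 86
f 88 84 87
f 88 90 84
f 86 90 85
f 89 87 85
f 85 90 89
f 89 88 87
f 90 88 89



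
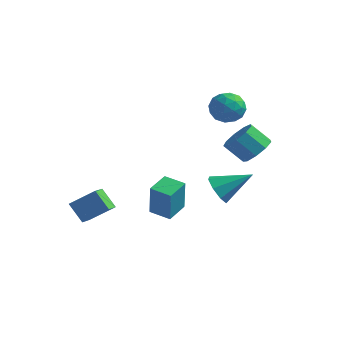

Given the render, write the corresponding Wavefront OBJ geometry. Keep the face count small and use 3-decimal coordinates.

v 0.76 2.59 2.767
v 1.394 3.438 2.996
v 2.086 1.502 3.124
v 2.72 2.35 3.353
v 1.895 2.098 4.008
v 1.075 2.77 3.787
v 2.405 2.17 2.333
v 1.585 2.842 2.112
v 2.41 3.178 2.728
v 2.095 3.134 3.763
v 1.385 1.806 2.357
v 1.07 1.762 3.392
v 0.96 3.109 2.85
v 2.52 1.831 3.27
v 2.035 1.682 3.655
v 2.407 2.181 3.789
v 0.773 2.717 3.315
v 1.146 3.215 3.45
v 1.441 2.428 4.045
v 2.334 1.725 2.67
v 2.707 2.223 2.805
v 1.073 2.759 2.331
v 1.445 3.258 2.465
v 2.039 2.512 2.075
v 1.93 3.455 2.827
v 2.71 2.816 3.037
v 2.525 2.71 2.437
v 2.043 3.105 2.307
v 1.745 3.429 3.435
v 2.525 2.79 3.645
v 2.04 2.642 4.03
v 1.558 3.037 3.901
v 2.343 3.276 3.278
v 0.955 2.15 2.475
v 1.735 1.511 2.685
v 1.922 1.903 2.219
v 1.44 2.298 2.09
v 0.77 2.124 3.083
v 1.55 1.485 3.293
v 1.437 1.835 3.813
v 0.955 2.23 3.683
v 1.137 1.664 2.842
v 4.192 1.439 0.893
v 4.868 1.696 1.64
v 3.844 1.377 2.675
v 3.168 1.121 1.927
v 4.492 2.268 1.445
v 3.469 1.949 2.48
v 3.976 2.452 0.991
v 2.953 2.133 2.026
v 3.561 2.162 0.491
v 2.537 1.844 1.526
v 3.441 1.534 0.179
v 2.417 1.216 1.214
v 3.672 0.862 0.201
v 2.649 0.543 1.236
v 4.147 0.46 0.546
v 3.123 0.141 1.581
v 4.642 0.516 1.054
v 3.619 0.197 2.089
v 4.927 1.004 1.486
v 3.903 0.686 2.521
v -1.446 -0.305 -4.624
v -1.126 -0.73 -2.51
v -1.43 1.127 -4.338
v -1.109 0.702 -2.224
v -0.151 -0.282 -4.816
v 0.17 -0.707 -2.702
v -0.134 1.15 -4.53
v 0.186 0.725 -2.416
v 2.465 0.308 -2.04
v 3.162 0.021 -2.713
v 3.975 1.392 -0.94
v 2.822 0.688 -2.905
v 2.274 1.133 -2.59
v 1.837 1.094 -1.953
v 1.769 0.595 -1.367
v 2.108 -0.072 -1.175
v 2.657 -0.517 -1.49
v 3.093 -0.478 -2.127
v -3.623 -4.735 -2.522
v -2.435 -4.005 -1.532
v -3.918 -3.658 -2.961
v -2.73 -2.928 -1.971
v -2.67 -4.892 -3.549
v -1.482 -4.162 -2.559
v -2.965 -3.815 -3.988
v -1.777 -3.085 -2.998
f 1 38 17
f 38 12 41
f 17 41 6
f 38 41 17
f 1 17 13
f 17 6 18
f 13 18 2
f 17 18 13
f 1 13 22
f 13 2 23
f 22 23 8
f 13 23 22
f 1 22 34
f 22 8 37
f 34 37 11
f 22 37 34
f 1 34 38
f 34 11 42
f 38 42 12
f 34 42 38
f 2 18 29
f 18 6 32
f 29 32 10
f 18 32 29
f 6 41 19
f 41 12 40
f 19 40 5
f 41 40 19
f 12 42 39
f 42 11 35
f 39 35 3
f 42 35 39
f 11 37 36
f 37 8 24
f 36 24 7
f 37 24 36
f 8 23 28
f 23 2 25
f 28 25 9
f 23 25 28
f 4 30 16
f 30 10 31
f 16 31 5
f 30 31 16
f 4 16 14
f 16 5 15
f 14 15 3
f 16 15 14
f 4 14 21
f 14 3 20
f 21 20 7
f 14 20 21
f 4 21 26
f 21 7 27
f 26 27 9
f 21 27 26
f 4 26 30
f 26 9 33
f 30 33 10
f 26 33 30
f 5 31 19
f 31 10 32
f 19 32 6
f 31 32 19
f 3 15 39
f 15 5 40
f 39 40 12
f 15 40 39
f 7 20 36
f 20 3 35
f 36 35 11
f 20 35 36
f 9 27 28
f 27 7 24
f 28 24 8
f 27 24 28
f 10 33 29
f 33 9 25
f 29 25 2
f 33 25 29
f 44 43 47
f 44 47 45
f 45 47 48
f 45 48 46
f 47 43 49
f 47 49 48
f 48 49 50
f 48 50 46
f 49 43 51
f 49 51 50
f 50 51 52
f 50 52 46
f 51 43 53
f 51 53 52
f 52 53 54
f 52 54 46
f 53 43 55
f 53 55 54
f 54 55 56
f 54 56 46
f 55 43 57
f 55 57 56
f 56 57 58
f 56 58 46
f 57 43 59
f 57 59 58
f 58 59 60
f 58 60 46
f 59 43 61
f 59 61 60
f 60 61 62
f 60 62 46
f 61 43 44
f 61 44 62
f 62 44 45
f 62 45 46
f 64 66 63
f 67 64 63
f 63 66 65
f 65 67 63
f 64 70 66
f 68 64 67
f 68 70 64
f 66 70 65
f 69 67 65
f 65 70 69
f 69 68 67
f 70 68 69
f 72 71 74
f 72 74 73
f 74 71 75
f 74 75 73
f 75 71 76
f 75 76 73
f 76 71 77
f 76 77 73
f 77 71 78
f 77 78 73
f 78 71 79
f 78 79 73
f 79 71 80
f 79 80 73
f 80 71 72
f 80 72 73
f 82 84 81
f 85 82 81
f 81 84 83
f 83 85 81
f 82 88 84
f 86 82 85
f 86 88 82
f 84 88 83
f 87 85 83
f 83 88 87
f 87 86 85
f 88 86 87



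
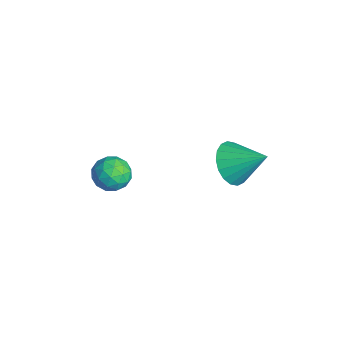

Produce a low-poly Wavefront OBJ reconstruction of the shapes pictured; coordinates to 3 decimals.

v 0.881 -1.328 -0.608
v 1.367 -1.105 -0.235
v 0.793 -2.175 0.015
v 1.279 -1.952 0.388
v 0.704 -1.645 0.383
v 0.758 -1.121 -0.002
v 1.402 -2.159 -0.218
v 1.456 -1.635 -0.603
v 1.689 -1.618 0.006
v 1.257 -1.3 0.377
v 0.903 -1.98 -0.597
v 0.471 -1.662 -0.226
v 1.132 -1.142 -0.476
v 1.028 -2.138 0.256
v 0.69 -1.957 0.253
v 0.976 -1.826 0.472
v 0.774 -1.152 -0.339
v 1.06 -1.02 -0.12
v 0.67 -1.338 0.243
v 1.1 -2.26 -0.1
v 1.386 -2.128 0.119
v 1.184 -1.454 -0.692
v 1.47 -1.323 -0.473
v 1.49 -1.942 -0.463
v 1.606 -1.313 -0.115
v 1.555 -1.81 0.251
v 1.627 -1.932 -0.105
v 1.659 -1.625 -0.331
v 1.353 -1.126 0.103
v 1.301 -1.624 0.469
v 0.963 -1.443 0.466
v 0.995 -1.135 0.24
v 1.542 -1.428 0.245
v 0.859 -1.656 -0.689
v 0.807 -2.154 -0.323
v 1.165 -2.145 -0.46
v 1.197 -1.837 -0.686
v 0.605 -1.47 -0.471
v 0.554 -1.967 -0.105
v 0.501 -1.655 0.111
v 0.533 -1.348 -0.115
v 0.618 -1.852 -0.465
v 1.861 1.912 -0.031
v 2.288 2.127 -0.659
v 2.559 2.748 0.731
v 2.021 2.355 -0.665
v 1.722 2.495 -0.545
v 1.45 2.52 -0.323
v 1.26 2.425 -0.043
v 1.189 2.227 0.239
v 1.25 1.967 0.468
v 1.433 1.697 0.598
v 1.7 1.468 0.603
v 1.999 1.328 0.483
v 2.271 1.303 0.261
v 2.461 1.399 -0.019
v 2.533 1.596 -0.301
v 2.471 1.856 -0.529
f 1 38 17
f 38 12 41
f 17 41 6
f 38 41 17
f 1 17 13
f 17 6 18
f 13 18 2
f 17 18 13
f 1 13 22
f 13 2 23
f 22 23 8
f 13 23 22
f 1 22 34
f 22 8 37
f 34 37 11
f 22 37 34
f 1 34 38
f 34 11 42
f 38 42 12
f 34 42 38
f 2 18 29
f 18 6 32
f 29 32 10
f 18 32 29
f 6 41 19
f 41 12 40
f 19 40 5
f 41 40 19
f 12 42 39
f 42 11 35
f 39 35 3
f 42 35 39
f 11 37 36
f 37 8 24
f 36 24 7
f 37 24 36
f 8 23 28
f 23 2 25
f 28 25 9
f 23 25 28
f 4 30 16
f 30 10 31
f 16 31 5
f 30 31 16
f 4 16 14
f 16 5 15
f 14 15 3
f 16 15 14
f 4 14 21
f 14 3 20
f 21 20 7
f 14 20 21
f 4 21 26
f 21 7 27
f 26 27 9
f 21 27 26
f 4 26 30
f 26 9 33
f 30 33 10
f 26 33 30
f 5 31 19
f 31 10 32
f 19 32 6
f 31 32 19
f 3 15 39
f 15 5 40
f 39 40 12
f 15 40 39
f 7 20 36
f 20 3 35
f 36 35 11
f 20 35 36
f 9 27 28
f 27 7 24
f 28 24 8
f 27 24 28
f 10 33 29
f 33 9 25
f 29 25 2
f 33 25 29
f 44 43 46
f 44 46 45
f 46 43 47
f 46 47 45
f 47 43 48
f 47 48 45
f 48 43 49
f 48 49 45
f 49 43 50
f 49 50 45
f 50 43 51
f 50 51 45
f 51 43 52
f 51 52 45
f 52 43 53
f 52 53 45
f 53 43 54
f 53 54 45
f 54 43 55
f 54 55 45
f 55 43 56
f 55 56 45
f 56 43 57
f 56 57 45
f 57 43 58
f 57 58 45
f 58 43 44
f 58 44 45



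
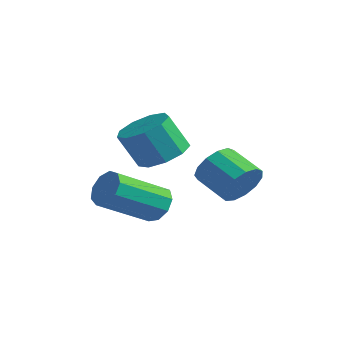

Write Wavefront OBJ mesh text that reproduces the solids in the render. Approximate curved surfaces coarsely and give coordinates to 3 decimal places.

v 0.152 0.888 0.26
v 0.585 0.503 -0.15
v 0.062 -1.173 0.87
v -0.372 -0.788 1.28
v 0.826 0.665 0.24
v 0.302 -1.01 1.26
v 0.75 0.931 0.639
v 0.227 -0.744 1.659
v 0.395 1.177 0.861
v -0.128 -0.498 1.881
v -0.074 1.288 0.801
v -0.597 -0.387 1.821
v -0.438 1.211 0.488
v -0.961 -0.464 1.509
v -0.525 0.983 0.069
v -1.049 -0.692 1.089
v -0.296 0.71 -0.261
v -0.82 -0.965 0.759
v 0.142 0.52 -0.348
v -0.381 -1.155 0.672
v 1.64 3.104 0.872
v 1.985 2.864 1.588
v 0.786 2.856 2.163
v 0.44 3.096 1.448
v 1.984 3.332 1.592
v 0.784 3.324 2.168
v 1.873 3.727 1.368
v 0.674 3.719 1.944
v 1.689 3.925 0.986
v 0.49 3.917 1.562
v 1.489 3.862 0.568
v 0.29 3.853 1.144
v 1.336 3.558 0.247
v 0.137 3.55 0.822
v 1.28 3.11 0.124
v 0.081 3.102 0.699
v 1.338 2.66 0.239
v 0.139 2.652 0.814
v 1.492 2.352 0.554
v 0.293 2.344 1.13
v 1.693 2.282 0.971
v 0.493 2.274 1.547
v 1.876 2.473 1.357
v 0.677 2.465 1.932
v 0.184 1.14 2.309
v 1.038 1.076 2.583
v 0.611 0.596 3.804
v -0.244 0.66 3.531
v 0.814 1.632 2.723
v 0.387 1.152 3.944
v 0.294 1.957 2.669
v -0.133 1.477 3.891
v -0.277 1.901 2.447
v -0.704 1.421 3.669
v -0.633 1.488 2.161
v -1.06 1.008 3.382
v -0.607 0.913 1.944
v -1.034 0.433 3.165
v -0.211 0.443 1.898
v -0.638 -0.036 3.119
v 0.37 0.3 2.044
v -0.057 -0.18 3.266
v 0.863 0.55 2.315
v 0.436 0.07 3.536
f 2 1 5
f 2 5 3
f 3 5 6
f 3 6 4
f 5 1 7
f 5 7 6
f 6 7 8
f 6 8 4
f 7 1 9
f 7 9 8
f 8 9 10
f 8 10 4
f 9 1 11
f 9 11 10
f 10 11 12
f 10 12 4
f 11 1 13
f 11 13 12
f 12 13 14
f 12 14 4
f 13 1 15
f 13 15 14
f 14 15 16
f 14 16 4
f 15 1 17
f 15 17 16
f 16 17 18
f 16 18 4
f 17 1 19
f 17 19 18
f 18 19 20
f 18 20 4
f 19 1 2
f 19 2 20
f 20 2 3
f 20 3 4
f 22 21 25
f 22 25 23
f 23 25 26
f 23 26 24
f 25 21 27
f 25 27 26
f 26 27 28
f 26 28 24
f 27 21 29
f 27 29 28
f 28 29 30
f 28 30 24
f 29 21 31
f 29 31 30
f 30 31 32
f 30 32 24
f 31 21 33
f 31 33 32
f 32 33 34
f 32 34 24
f 33 21 35
f 33 35 34
f 34 35 36
f 34 36 24
f 35 21 37
f 35 37 36
f 36 37 38
f 36 38 24
f 37 21 39
f 37 39 38
f 38 39 40
f 38 40 24
f 39 21 41
f 39 41 40
f 40 41 42
f 40 42 24
f 41 21 43
f 41 43 42
f 42 43 44
f 42 44 24
f 43 21 22
f 43 22 44
f 44 22 23
f 44 23 24
f 46 45 49
f 46 49 47
f 47 49 50
f 47 50 48
f 49 45 51
f 49 51 50
f 50 51 52
f 50 52 48
f 51 45 53
f 51 53 52
f 52 53 54
f 52 54 48
f 53 45 55
f 53 55 54
f 54 55 56
f 54 56 48
f 55 45 57
f 55 57 56
f 56 57 58
f 56 58 48
f 57 45 59
f 57 59 58
f 58 59 60
f 58 60 48
f 59 45 61
f 59 61 60
f 60 61 62
f 60 62 48
f 61 45 63
f 61 63 62
f 62 63 64
f 62 64 48
f 63 45 46
f 63 46 64
f 64 46 47
f 64 47 48



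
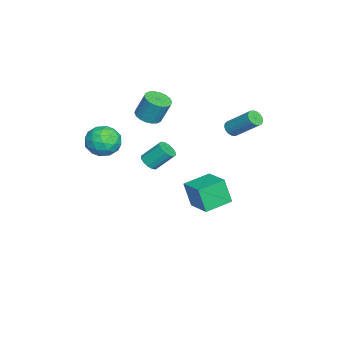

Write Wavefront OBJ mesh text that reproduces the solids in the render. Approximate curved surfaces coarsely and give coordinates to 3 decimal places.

v -4.471 1.779 -4.749
v -4.656 1.31 -3.115
v -3.142 2.795 -4.308
v -3.327 2.326 -2.674
v -3.373 0.454 -5.006
v -3.558 -0.015 -3.372
v -2.044 1.47 -4.565
v -2.229 1.001 -2.931
v -3.261 -1.952 2.263
v -2.758 -1.375 1.999
v -2.676 -0.791 3.433
v -3.179 -1.368 3.697
v -3.083 -1.224 1.956
v -3 -0.64 3.39
v -3.443 -1.217 1.974
v -3.36 -0.633 3.408
v -3.767 -1.356 2.05
v -3.684 -0.772 3.483
v -3.991 -1.613 2.167
v -3.908 -1.029 3.601
v -4.07 -1.937 2.304
v -3.988 -1.353 3.737
v -3.989 -2.264 2.432
v -3.907 -1.68 3.866
v -3.764 -2.529 2.527
v -3.682 -1.945 3.961
v -3.44 -2.68 2.57
v -3.357 -2.096 4.004
v -3.08 -2.687 2.552
v -2.997 -2.103 3.986
v -2.756 -2.548 2.477
v -2.673 -1.964 3.91
v -2.532 -2.291 2.359
v -2.449 -1.707 3.793
v -2.452 -1.967 2.223
v -2.37 -1.383 3.656
v -2.533 -1.64 2.094
v -2.451 -1.056 3.528
v -2.925 -1.861 -1.316
v -2.288 -1.863 -1.249
v -2.399 -0.841 -0.158
v -3.035 -0.839 -0.224
v -2.35 -1.629 -1.475
v -2.461 -0.606 -0.384
v -2.566 -1.457 -1.658
v -2.677 -0.434 -0.567
v -2.878 -1.393 -1.75
v -2.989 -0.37 -0.658
v -3.202 -1.455 -1.725
v -3.313 -0.432 -0.633
v -3.452 -1.626 -1.59
v -3.563 -0.603 -0.499
v -3.561 -1.859 -1.382
v -3.672 -0.837 -0.291
v -3.499 -2.094 -1.156
v -3.61 -1.071 -0.065
v -3.283 -2.266 -0.973
v -3.394 -1.243 0.118
v -2.971 -2.33 -0.882
v -3.082 -1.307 0.21
v -2.647 -2.268 -0.907
v -2.758 -1.245 0.185
v -2.397 -2.097 -1.041
v -2.508 -1.074 0.05
v 1.186 -2.875 2.147
v 2.038 -3.315 2.628
v 0.162 -4.085 2.852
v 1.014 -4.525 3.333
v 0.657 -3.565 3.649
v 1.29 -2.816 3.213
v 0.91 -4.584 2.267
v 1.543 -3.835 1.831
v 1.867 -4.371 2.702
v 1.711 -3.741 3.556
v 0.489 -3.659 1.924
v 0.333 -3.029 2.778
v 1.702 -2.988 2.325
v 0.498 -4.412 3.155
v 0.288 -3.847 3.34
v 0.789 -4.106 3.623
v 1.262 -2.695 2.669
v 1.763 -2.954 2.952
v 0.951 -3.101 3.552
v 0.437 -4.446 2.528
v 0.938 -4.705 2.811
v 1.411 -3.294 1.857
v 1.912 -3.553 2.14
v 1.249 -4.299 1.928
v 2.102 -3.868 2.652
v 1.5 -4.58 3.066
v 1.44 -4.614 2.44
v 1.811 -4.174 2.184
v 2.01 -3.498 3.154
v 1.408 -4.209 3.568
v 1.198 -3.645 3.754
v 1.57 -3.205 3.498
v 1.91 -4.119 3.197
v 0.792 -3.191 1.912
v 0.19 -3.902 2.326
v 0.63 -4.195 1.982
v 1.002 -3.755 1.726
v 0.7 -2.82 2.414
v 0.098 -3.532 2.828
v 0.389 -3.226 3.296
v 0.76 -2.786 3.04
v 0.29 -3.281 2.283
v -3.069 2.726 1.726
v -2.581 2.768 1.475
v -2.024 4.116 2.783
v -2.511 4.074 3.034
v -2.73 2.948 1.353
v -2.173 4.296 2.662
v -2.957 3.076 1.317
v -2.399 4.425 2.626
v -3.209 3.125 1.374
v -2.652 4.473 2.683
v -3.429 3.082 1.512
v -2.872 4.43 2.821
v -3.567 2.958 1.699
v -3.009 4.306 3.008
v -3.59 2.78 1.892
v -3.033 4.128 3.201
v -3.494 2.59 2.047
v -2.937 3.938 3.356
v -3.301 2.431 2.128
v -2.743 3.779 3.437
v -3.054 2.34 2.117
v -2.496 3.688 3.426
v -2.811 2.337 2.016
v -2.253 3.685 3.325
v -2.627 2.423 1.849
v -2.069 3.771 3.158
v -2.544 2.579 1.654
v -1.986 3.927 2.962
f 2 4 1
f 5 2 1
f 1 4 3
f 3 5 1
f 2 8 4
f 6 2 5
f 6 8 2
f 4 8 3
f 7 5 3
f 3 8 7
f 7 6 5
f 8 6 7
f 10 9 13
f 10 13 11
f 11 13 14
f 11 14 12
f 13 9 15
f 13 15 14
f 14 15 16
f 14 16 12
f 15 9 17
f 15 17 16
f 16 17 18
f 16 18 12
f 17 9 19
f 17 19 18
f 18 19 20
f 18 20 12
f 19 9 21
f 19 21 20
f 20 21 22
f 20 22 12
f 21 9 23
f 21 23 22
f 22 23 24
f 22 24 12
f 23 9 25
f 23 25 24
f 24 25 26
f 24 26 12
f 25 9 27
f 25 27 26
f 26 27 28
f 26 28 12
f 27 9 29
f 27 29 28
f 28 29 30
f 28 30 12
f 29 9 31
f 29 31 30
f 30 31 32
f 30 32 12
f 31 9 33
f 31 33 32
f 32 33 34
f 32 34 12
f 33 9 35
f 33 35 34
f 34 35 36
f 34 36 12
f 35 9 37
f 35 37 36
f 36 37 38
f 36 38 12
f 37 9 10
f 37 10 38
f 38 10 11
f 38 11 12
f 40 39 43
f 40 43 41
f 41 43 44
f 41 44 42
f 43 39 45
f 43 45 44
f 44 45 46
f 44 46 42
f 45 39 47
f 45 47 46
f 46 47 48
f 46 48 42
f 47 39 49
f 47 49 48
f 48 49 50
f 48 50 42
f 49 39 51
f 49 51 50
f 50 51 52
f 50 52 42
f 51 39 53
f 51 53 52
f 52 53 54
f 52 54 42
f 53 39 55
f 53 55 54
f 54 55 56
f 54 56 42
f 55 39 57
f 55 57 56
f 56 57 58
f 56 58 42
f 57 39 59
f 57 59 58
f 58 59 60
f 58 60 42
f 59 39 61
f 59 61 60
f 60 61 62
f 60 62 42
f 61 39 63
f 61 63 62
f 62 63 64
f 62 64 42
f 63 39 40
f 63 40 64
f 64 40 41
f 64 41 42
f 65 102 81
f 102 76 105
f 81 105 70
f 102 105 81
f 65 81 77
f 81 70 82
f 77 82 66
f 81 82 77
f 65 77 86
f 77 66 87
f 86 87 72
f 77 87 86
f 65 86 98
f 86 72 101
f 98 101 75
f 86 101 98
f 65 98 102
f 98 75 106
f 102 106 76
f 98 106 102
f 66 82 93
f 82 70 96
f 93 96 74
f 82 96 93
f 70 105 83
f 105 76 104
f 83 104 69
f 105 104 83
f 76 106 103
f 106 75 99
f 103 99 67
f 106 99 103
f 75 101 100
f 101 72 88
f 100 88 71
f 101 88 100
f 72 87 92
f 87 66 89
f 92 89 73
f 87 89 92
f 68 94 80
f 94 74 95
f 80 95 69
f 94 95 80
f 68 80 78
f 80 69 79
f 78 79 67
f 80 79 78
f 68 78 85
f 78 67 84
f 85 84 71
f 78 84 85
f 68 85 90
f 85 71 91
f 90 91 73
f 85 91 90
f 68 90 94
f 90 73 97
f 94 97 74
f 90 97 94
f 69 95 83
f 95 74 96
f 83 96 70
f 95 96 83
f 67 79 103
f 79 69 104
f 103 104 76
f 79 104 103
f 71 84 100
f 84 67 99
f 100 99 75
f 84 99 100
f 73 91 92
f 91 71 88
f 92 88 72
f 91 88 92
f 74 97 93
f 97 73 89
f 93 89 66
f 97 89 93
f 108 107 111
f 108 111 109
f 109 111 112
f 109 112 110
f 111 107 113
f 111 113 112
f 112 113 114
f 112 114 110
f 113 107 115
f 113 115 114
f 114 115 116
f 114 116 110
f 115 107 117
f 115 117 116
f 116 117 118
f 116 118 110
f 117 107 119
f 117 119 118
f 118 119 120
f 118 120 110
f 119 107 121
f 119 121 120
f 120 121 122
f 120 122 110
f 121 107 123
f 121 123 122
f 122 123 124
f 122 124 110
f 123 107 125
f 123 125 124
f 124 125 126
f 124 126 110
f 125 107 127
f 125 127 126
f 126 127 128
f 126 128 110
f 127 107 129
f 127 129 128
f 128 129 130
f 128 130 110
f 129 107 131
f 129 131 130
f 130 131 132
f 130 132 110
f 131 107 133
f 131 133 132
f 132 133 134
f 132 134 110
f 133 107 108
f 133 108 134
f 134 108 109
f 134 109 110



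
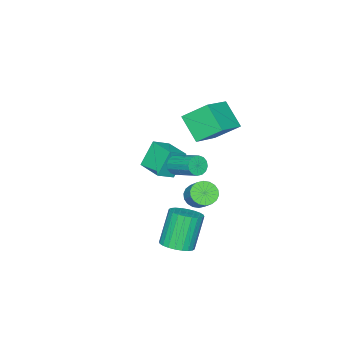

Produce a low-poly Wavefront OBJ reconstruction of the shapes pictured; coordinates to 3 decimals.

v -3.986 2.204 0.976
v -4.342 0.999 2.15
v -4.548 3.383 2.017
v -4.904 2.178 3.191
v -2.176 2.402 1.729
v -2.532 1.197 2.903
v -2.738 3.581 2.77
v -3.094 2.376 3.944
v -3.872 1.234 -3.825
v -3.16 1.111 -4.09
v -2.736 1.863 -3.3
v -3.448 1.986 -3.035
v -3.268 1.374 -4.282
v -2.844 2.125 -3.492
v -3.496 1.609 -4.383
v -3.072 2.36 -3.593
v -3.799 1.77 -4.374
v -3.375 2.521 -3.584
v -4.116 1.824 -4.255
v -3.692 2.576 -3.465
v -4.385 1.762 -4.052
v -3.96 2.514 -3.262
v -4.552 1.595 -3.804
v -4.128 2.347 -3.014
v -4.584 1.357 -3.56
v -4.16 2.109 -2.77
v -4.476 1.095 -3.368
v -4.052 1.846 -2.578
v -4.248 0.86 -3.267
v -3.824 1.611 -2.477
v -3.945 0.699 -3.276
v -3.521 1.45 -2.486
v -3.628 0.644 -3.395
v -3.204 1.396 -2.605
v -3.36 0.706 -3.598
v -2.935 1.458 -2.808
v -3.192 0.873 -3.846
v -2.768 1.625 -3.056
v -3.322 -1.015 -2.242
v -4.106 -0.815 -0.803
v -2.927 0.411 -2.225
v -3.71 0.612 -0.787
v -2.35 -1.292 -1.673
v -3.133 -1.091 -0.235
v -1.954 0.135 -1.657
v -2.738 0.335 -0.218
v 0.786 3.507 -3.788
v 1.274 4.202 -3.522
v 0.381 4.109 -1.645
v -0.106 3.413 -1.912
v 0.992 4.361 -3.648
v 0.099 4.268 -1.772
v 0.679 4.39 -3.795
v -0.214 4.297 -1.919
v 0.382 4.284 -3.942
v -0.511 4.191 -2.066
v 0.147 4.06 -4.065
v -0.746 3.967 -2.189
v 0.009 3.752 -4.146
v -0.884 3.659 -2.27
v -0.01 3.406 -4.172
v -0.903 3.313 -2.296
v 0.092 3.076 -4.14
v -0.801 2.983 -2.264
v 0.299 2.811 -4.055
v -0.594 2.718 -2.178
v 0.581 2.652 -3.928
v -0.312 2.559 -2.052
v 0.894 2.623 -3.781
v 0.001 2.53 -1.905
v 1.191 2.729 -3.634
v 0.298 2.636 -1.758
v 1.426 2.953 -3.511
v 0.533 2.86 -1.635
v 1.564 3.261 -3.43
v 0.671 3.168 -1.554
v 1.583 3.607 -3.404
v 0.69 3.514 -1.528
v 1.481 3.937 -3.436
v 0.588 3.844 -1.56
v -1.875 1.4 -0.244
v -1.586 1.128 0.219
v -1.336 2.668 0.968
v -1.625 2.94 0.504
v -1.36 1.193 0.009
v -1.11 2.733 0.757
v -1.272 1.314 -0.269
v -1.022 2.854 0.479
v -1.345 1.458 -0.54
v -1.095 2.998 0.208
v -1.56 1.586 -0.732
v -1.31 3.126 0.016
v -1.86 1.665 -0.794
v -1.61 3.204 -0.045
v -2.164 1.672 -0.708
v -1.914 3.212 0.041
v -2.39 1.607 -0.497
v -2.14 3.147 0.251
v -2.478 1.486 -0.219
v -2.228 3.026 0.529
v -2.405 1.342 0.052
v -2.155 2.882 0.8
v -2.19 1.214 0.244
v -1.94 2.754 0.992
v -1.89 1.136 0.305
v -1.64 2.675 1.054
f 2 4 1
f 5 2 1
f 1 4 3
f 3 5 1
f 2 8 4
f 6 2 5
f 6 8 2
f 4 8 3
f 7 5 3
f 3 8 7
f 7 6 5
f 8 6 7
f 10 9 13
f 10 13 11
f 11 13 14
f 11 14 12
f 13 9 15
f 13 15 14
f 14 15 16
f 14 16 12
f 15 9 17
f 15 17 16
f 16 17 18
f 16 18 12
f 17 9 19
f 17 19 18
f 18 19 20
f 18 20 12
f 19 9 21
f 19 21 20
f 20 21 22
f 20 22 12
f 21 9 23
f 21 23 22
f 22 23 24
f 22 24 12
f 23 9 25
f 23 25 24
f 24 25 26
f 24 26 12
f 25 9 27
f 25 27 26
f 26 27 28
f 26 28 12
f 27 9 29
f 27 29 28
f 28 29 30
f 28 30 12
f 29 9 31
f 29 31 30
f 30 31 32
f 30 32 12
f 31 9 33
f 31 33 32
f 32 33 34
f 32 34 12
f 33 9 35
f 33 35 34
f 34 35 36
f 34 36 12
f 35 9 37
f 35 37 36
f 36 37 38
f 36 38 12
f 37 9 10
f 37 10 38
f 38 10 11
f 38 11 12
f 40 42 39
f 43 40 39
f 39 42 41
f 41 43 39
f 40 46 42
f 44 40 43
f 44 46 40
f 42 46 41
f 45 43 41
f 41 46 45
f 45 44 43
f 46 44 45
f 48 47 51
f 48 51 49
f 49 51 52
f 49 52 50
f 51 47 53
f 51 53 52
f 52 53 54
f 52 54 50
f 53 47 55
f 53 55 54
f 54 55 56
f 54 56 50
f 55 47 57
f 55 57 56
f 56 57 58
f 56 58 50
f 57 47 59
f 57 59 58
f 58 59 60
f 58 60 50
f 59 47 61
f 59 61 60
f 60 61 62
f 60 62 50
f 61 47 63
f 61 63 62
f 62 63 64
f 62 64 50
f 63 47 65
f 63 65 64
f 64 65 66
f 64 66 50
f 65 47 67
f 65 67 66
f 66 67 68
f 66 68 50
f 67 47 69
f 67 69 68
f 68 69 70
f 68 70 50
f 69 47 71
f 69 71 70
f 70 71 72
f 70 72 50
f 71 47 73
f 71 73 72
f 72 73 74
f 72 74 50
f 73 47 75
f 73 75 74
f 74 75 76
f 74 76 50
f 75 47 77
f 75 77 76
f 76 77 78
f 76 78 50
f 77 47 79
f 77 79 78
f 78 79 80
f 78 80 50
f 79 47 48
f 79 48 80
f 80 48 49
f 80 49 50
f 82 81 85
f 82 85 83
f 83 85 86
f 83 86 84
f 85 81 87
f 85 87 86
f 86 87 88
f 86 88 84
f 87 81 89
f 87 89 88
f 88 89 90
f 88 90 84
f 89 81 91
f 89 91 90
f 90 91 92
f 90 92 84
f 91 81 93
f 91 93 92
f 92 93 94
f 92 94 84
f 93 81 95
f 93 95 94
f 94 95 96
f 94 96 84
f 95 81 97
f 95 97 96
f 96 97 98
f 96 98 84
f 97 81 99
f 97 99 98
f 98 99 100
f 98 100 84
f 99 81 101
f 99 101 100
f 100 101 102
f 100 102 84
f 101 81 103
f 101 103 102
f 102 103 104
f 102 104 84
f 103 81 105
f 103 105 104
f 104 105 106
f 104 106 84
f 105 81 82
f 105 82 106
f 106 82 83
f 106 83 84



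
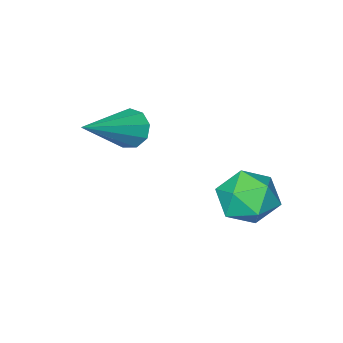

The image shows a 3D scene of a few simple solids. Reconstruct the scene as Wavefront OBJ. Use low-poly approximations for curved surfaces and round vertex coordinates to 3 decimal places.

v -4.094 1.428 -0.337
v -3.252 1.038 -0.458
v -4.608 0.702 -1.562
v -3.766 0.312 -1.683
v -4.297 0.061 -0.955
v -3.98 0.51 -0.198
v -3.88 1.23 -1.822
v -3.563 1.679 -1.065
v -3.12 0.916 -1.376
v -3.378 0.193 -0.84
v -4.482 1.547 -1.18
v -4.74 0.824 -0.644
v -2.321 -2.051 0.779
v -1.997 -2.392 0.331
v -0.499 -1.689 1.821
v -2.015 -1.963 0.213
v -2.176 -1.576 0.36
v -2.405 -1.411 0.704
v -2.595 -1.545 1.083
v -2.657 -1.916 1.32
v -2.562 -2.35 1.304
v -2.354 -2.644 1.043
v -2.131 -2.66 0.659
f 1 12 6
f 1 6 2
f 1 2 8
f 1 8 11
f 1 11 12
f 2 6 10
f 6 12 5
f 12 11 3
f 11 8 7
f 8 2 9
f 4 10 5
f 4 5 3
f 4 3 7
f 4 7 9
f 4 9 10
f 5 10 6
f 3 5 12
f 7 3 11
f 9 7 8
f 10 9 2
f 14 13 16
f 14 16 15
f 16 13 17
f 16 17 15
f 17 13 18
f 17 18 15
f 18 13 19
f 18 19 15
f 19 13 20
f 19 20 15
f 20 13 21
f 20 21 15
f 21 13 22
f 21 22 15
f 22 13 23
f 22 23 15
f 23 13 14
f 23 14 15



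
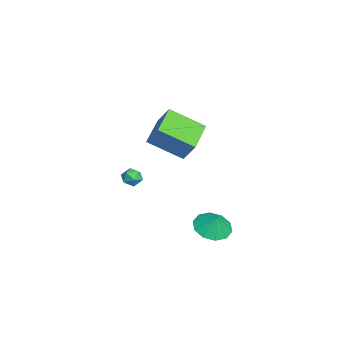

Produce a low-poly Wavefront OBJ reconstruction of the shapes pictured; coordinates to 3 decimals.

v -3.586 -2.682 -2.289
v -3.18 -3.126 -2.066
v -4.34 -3.394 -2.334
v -3.934 -3.838 -2.111
v -4.132 -3.363 -1.728
v -3.666 -2.924 -1.7
v -3.854 -3.596 -2.7
v -3.388 -3.157 -2.672
v -3.346 -3.691 -2.321
v -3.517 -3.547 -1.72
v -4.003 -2.973 -2.68
v -4.174 -2.829 -2.079
v -1.029 0.882 -4.297
v -0.121 0.365 -4.527
v -0.631 1.158 -3.343
v -0.059 0.99 -4.734
v -0.368 1.574 -4.774
v -0.929 1.893 -4.632
v -1.529 1.826 -4.361
v -1.938 1.398 -4.066
v -2 0.773 -3.859
v -1.691 0.19 -3.82
v -1.13 -0.129 -3.962
v -0.53 -0.062 -4.232
v -2.26 -0.048 1.628
v -2.556 -1.902 2.716
v -1.767 0.528 2.745
v -2.064 -1.326 3.833
v -0.436 -0.634 1.127
v -0.733 -2.488 2.215
v 0.056 -0.058 2.244
v -0.24 -1.912 3.332
f 1 12 6
f 1 6 2
f 1 2 8
f 1 8 11
f 1 11 12
f 2 6 10
f 6 12 5
f 12 11 3
f 11 8 7
f 8 2 9
f 4 10 5
f 4 5 3
f 4 3 7
f 4 7 9
f 4 9 10
f 5 10 6
f 3 5 12
f 7 3 11
f 9 7 8
f 10 9 2
f 14 13 16
f 14 16 15
f 16 13 17
f 16 17 15
f 17 13 18
f 17 18 15
f 18 13 19
f 18 19 15
f 19 13 20
f 19 20 15
f 20 13 21
f 20 21 15
f 21 13 22
f 21 22 15
f 22 13 23
f 22 23 15
f 23 13 24
f 23 24 15
f 24 13 14
f 24 14 15
f 26 28 25
f 29 26 25
f 25 28 27
f 27 29 25
f 26 32 28
f 30 26 29
f 30 32 26
f 28 32 27
f 31 29 27
f 27 32 31
f 31 30 29
f 32 30 31



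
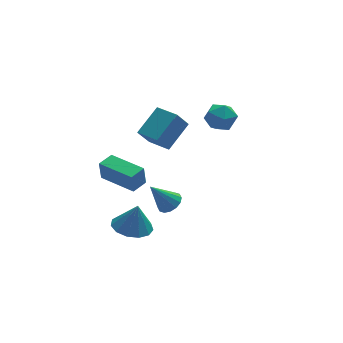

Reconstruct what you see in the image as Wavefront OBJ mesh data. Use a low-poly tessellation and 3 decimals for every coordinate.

v 3.55 4.456 0.85
v 4.177 4.142 1.561
v 2.663 3.118 1.039
v 3.29 2.804 1.75
v 2.7 3.592 1.918
v 3.248 4.419 1.801
v 3.592 2.841 0.799
v 4.14 3.668 0.682
v 4.203 3.144 1.529
v 3.652 3.607 2.221
v 3.188 3.653 0.379
v 2.637 4.116 1.071
v -0.062 1.848 -3.458
v 0.554 2.028 -3.052
v -1.098 1.972 -1.942
v 0.411 2.372 -3.178
v 0.141 2.576 -3.379
v -0.183 2.585 -3.601
v -0.475 2.396 -3.785
v -0.657 2.061 -3.881
v -0.679 1.668 -3.864
v -0.536 1.324 -3.739
v -0.266 1.12 -3.538
v 0.059 1.112 -3.315
v 0.351 1.3 -3.131
v 0.532 1.636 -3.035
v -4.167 0.496 0.833
v -4.269 0.477 1.978
v -3.352 0.997 0.913
v -3.454 0.978 2.059
v -3.046 -1.338 0.901
v -3.148 -1.357 2.047
v -2.231 -0.837 0.982
v -2.333 -0.856 2.127
v -3.353 -1.983 -1.238
v -2.379 -2.425 -1.446
v -3.027 -1.977 0.278
v -2.3 -1.816 -1.465
v -2.556 -1.26 -1.412
v -3.064 -0.933 -1.303
v -3.665 -0.94 -1.174
v -4.166 -1.278 -1.065
v -4.409 -1.839 -1.011
v -4.317 -2.446 -1.029
v -3.919 -2.906 -1.113
v -3.341 -3.072 -1.237
v -2.767 -2.893 -1.361
v -0.774 -0.158 2.65
v -1.459 -0.359 3.7
v -1.412 1.099 2.474
v -2.097 0.898 3.524
v 0.557 0.662 3.676
v -0.128 0.461 4.726
v -0.081 1.919 3.5
v -0.766 1.718 4.55
f 1 12 6
f 1 6 2
f 1 2 8
f 1 8 11
f 1 11 12
f 2 6 10
f 6 12 5
f 12 11 3
f 11 8 7
f 8 2 9
f 4 10 5
f 4 5 3
f 4 3 7
f 4 7 9
f 4 9 10
f 5 10 6
f 3 5 12
f 7 3 11
f 9 7 8
f 10 9 2
f 14 13 16
f 14 16 15
f 16 13 17
f 16 17 15
f 17 13 18
f 17 18 15
f 18 13 19
f 18 19 15
f 19 13 20
f 19 20 15
f 20 13 21
f 20 21 15
f 21 13 22
f 21 22 15
f 22 13 23
f 22 23 15
f 23 13 24
f 23 24 15
f 24 13 25
f 24 25 15
f 25 13 26
f 25 26 15
f 26 13 14
f 26 14 15
f 28 30 27
f 31 28 27
f 27 30 29
f 29 31 27
f 28 34 30
f 32 28 31
f 32 34 28
f 30 34 29
f 33 31 29
f 29 34 33
f 33 32 31
f 34 32 33
f 36 35 38
f 36 38 37
f 38 35 39
f 38 39 37
f 39 35 40
f 39 40 37
f 40 35 41
f 40 41 37
f 41 35 42
f 41 42 37
f 42 35 43
f 42 43 37
f 43 35 44
f 43 44 37
f 44 35 45
f 44 45 37
f 45 35 46
f 45 46 37
f 46 35 47
f 46 47 37
f 47 35 36
f 47 36 37
f 49 51 48
f 52 49 48
f 48 51 50
f 50 52 48
f 49 55 51
f 53 49 52
f 53 55 49
f 51 55 50
f 54 52 50
f 50 55 54
f 54 53 52
f 55 53 54



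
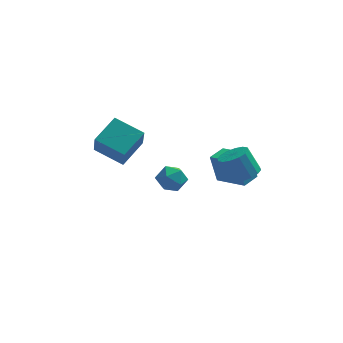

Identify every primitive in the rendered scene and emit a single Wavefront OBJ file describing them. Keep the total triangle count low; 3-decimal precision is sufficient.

v 4.111 -0.417 -0.421
v 4.666 0.369 -0.296
v 3.944 0.643 1.185
v 3.389 -0.143 1.061
v 4.253 0.536 -0.528
v 3.532 0.811 0.953
v 3.802 0.449 -0.731
v 3.081 0.723 0.75
v 3.434 0.129 -0.851
v 2.713 0.403 0.63
v 3.247 -0.337 -0.856
v 2.526 -0.063 0.625
v 3.292 -0.825 -0.744
v 2.571 -0.55 0.737
v 3.556 -1.203 -0.545
v 2.834 -0.929 0.936
v 3.968 -1.371 -0.313
v 3.247 -1.096 1.168
v 4.419 -1.283 -0.11
v 3.698 -1.009 1.371
v 4.787 -0.963 0.01
v 4.066 -0.689 1.491
v 4.974 -0.497 0.015
v 4.253 -0.223 1.496
v 4.929 -0.01 -0.097
v 4.208 0.265 1.384
v -4.652 2.785 -0.568
v -4.514 1.637 1.052
v -3.561 4.234 0.365
v -3.422 3.087 1.985
v -2.918 1.953 -1.305
v -2.779 0.806 0.315
v -1.826 3.403 -0.372
v -1.688 2.255 1.248
v 4.143 2.32 -3.294
v 3.708 2.419 -1.345
v 2.543 3.597 -3.716
v 2.108 3.696 -1.766
v 4.912 3.324 -3.174
v 4.477 3.423 -1.224
v 3.312 4.601 -3.595
v 2.877 4.7 -1.646
v 0.353 -0.971 0.431
v 0.886 -1.651 -0.051
v -0.966 -1.849 0.211
v -0.433 -2.529 -0.271
v -0.309 -2.402 0.702
v 0.506 -1.859 0.837
v -0.586 -1.641 -0.677
v 0.229 -1.098 -0.542
v 0.305 -2.064 -0.736
v 0.476 -2.535 0.117
v -0.556 -0.965 0.043
v -0.385 -1.436 0.896
f 2 1 5
f 2 5 3
f 3 5 6
f 3 6 4
f 5 1 7
f 5 7 6
f 6 7 8
f 6 8 4
f 7 1 9
f 7 9 8
f 8 9 10
f 8 10 4
f 9 1 11
f 9 11 10
f 10 11 12
f 10 12 4
f 11 1 13
f 11 13 12
f 12 13 14
f 12 14 4
f 13 1 15
f 13 15 14
f 14 15 16
f 14 16 4
f 15 1 17
f 15 17 16
f 16 17 18
f 16 18 4
f 17 1 19
f 17 19 18
f 18 19 20
f 18 20 4
f 19 1 21
f 19 21 20
f 20 21 22
f 20 22 4
f 21 1 23
f 21 23 22
f 22 23 24
f 22 24 4
f 23 1 25
f 23 25 24
f 24 25 26
f 24 26 4
f 25 1 2
f 25 2 26
f 26 2 3
f 26 3 4
f 28 30 27
f 31 28 27
f 27 30 29
f 29 31 27
f 28 34 30
f 32 28 31
f 32 34 28
f 30 34 29
f 33 31 29
f 29 34 33
f 33 32 31
f 34 32 33
f 36 38 35
f 39 36 35
f 35 38 37
f 37 39 35
f 36 42 38
f 40 36 39
f 40 42 36
f 38 42 37
f 41 39 37
f 37 42 41
f 41 40 39
f 42 40 41
f 43 54 48
f 43 48 44
f 43 44 50
f 43 50 53
f 43 53 54
f 44 48 52
f 48 54 47
f 54 53 45
f 53 50 49
f 50 44 51
f 46 52 47
f 46 47 45
f 46 45 49
f 46 49 51
f 46 51 52
f 47 52 48
f 45 47 54
f 49 45 53
f 51 49 50
f 52 51 44

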